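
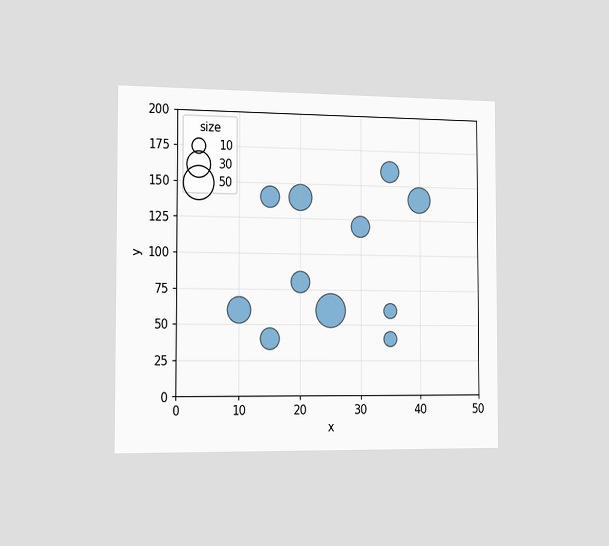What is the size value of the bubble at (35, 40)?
10

The chart is viewed slightly from the left. Matching the bubble at (35, 40) against the size legend gives 10.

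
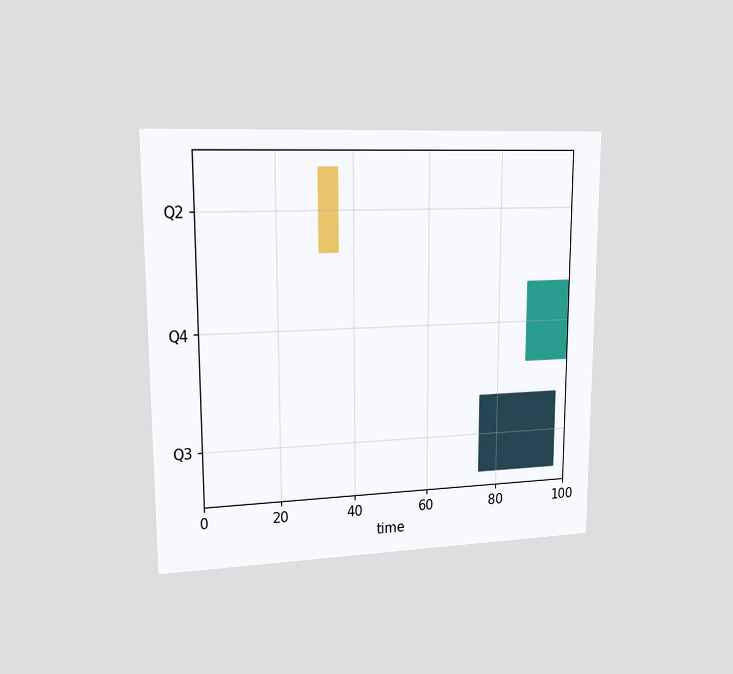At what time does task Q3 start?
The chart is viewed slightly from the left. The Q3 bar begins at t=75.

75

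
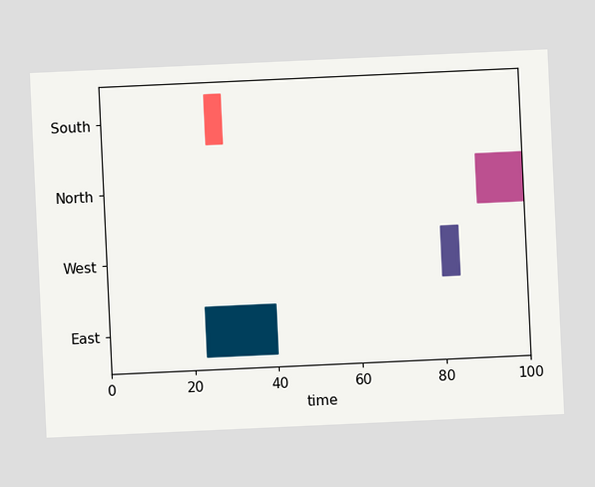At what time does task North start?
The chart is tilted about 3° counter-clockwise. The North bar begins at t=89.

89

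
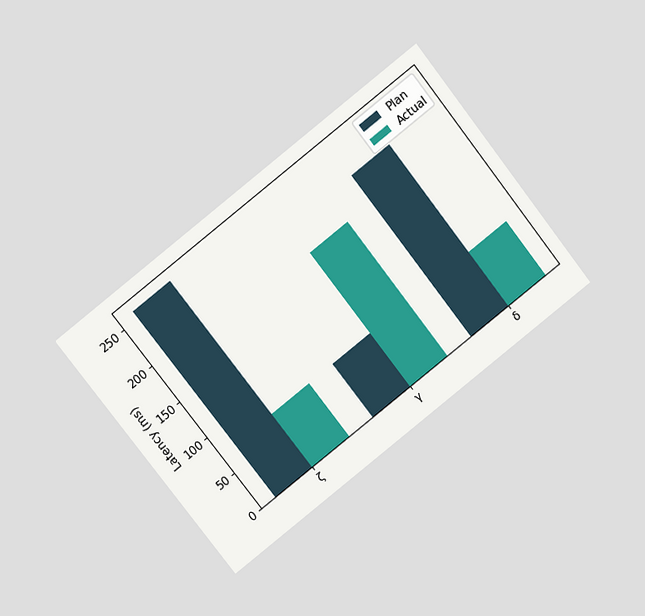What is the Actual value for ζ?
The chart is tilted about 38° counter-clockwise and viewed at a slight angle. The Actual bar at ζ reaches 74ms on the y-axis.

74ms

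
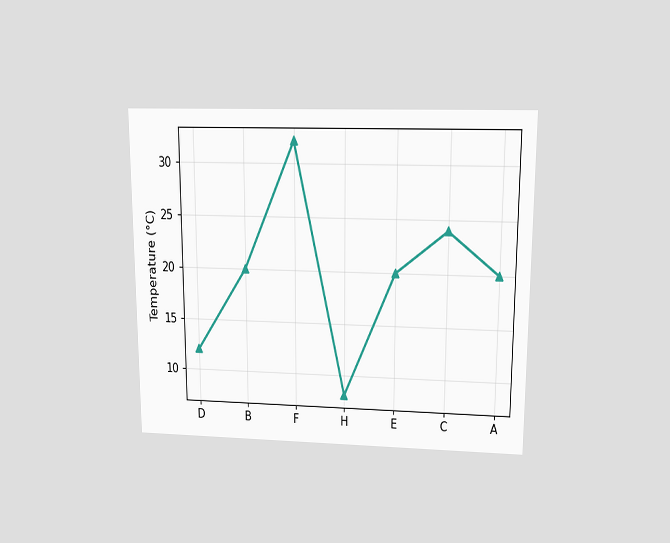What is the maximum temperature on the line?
The chart is viewed slightly from above. The highest point is at F, and reading across to the y-axis gives 32°C.

32°C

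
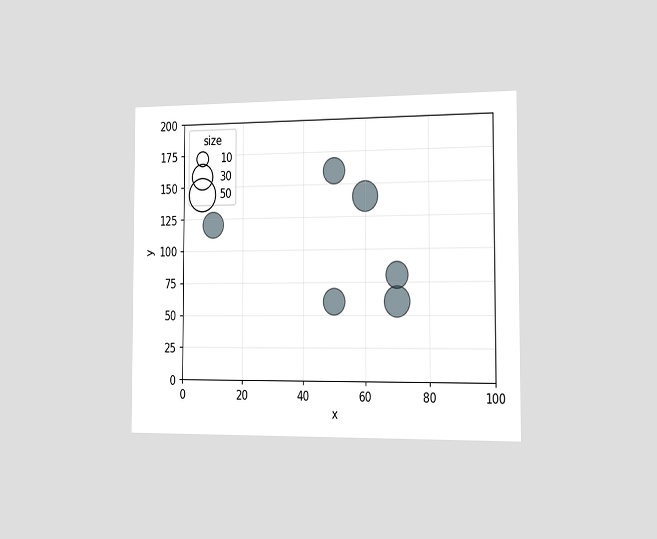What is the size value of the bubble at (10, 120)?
30

The chart is viewed slightly from the right. Matching the bubble at (10, 120) against the size legend gives 30.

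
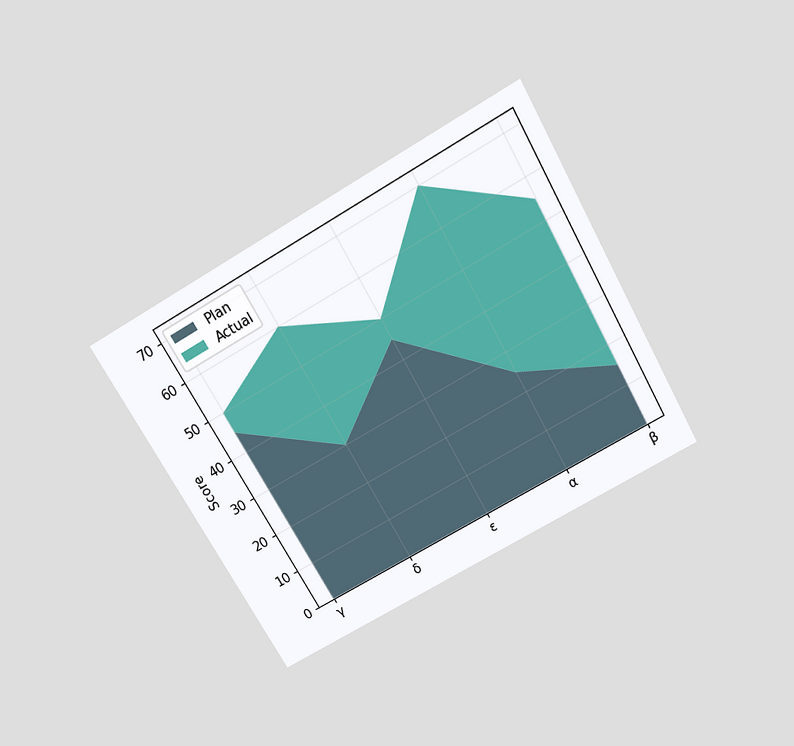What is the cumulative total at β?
The chart is tilted about 30° counter-clockwise and viewed slightly from above. The stacked total at β reaches 55.

55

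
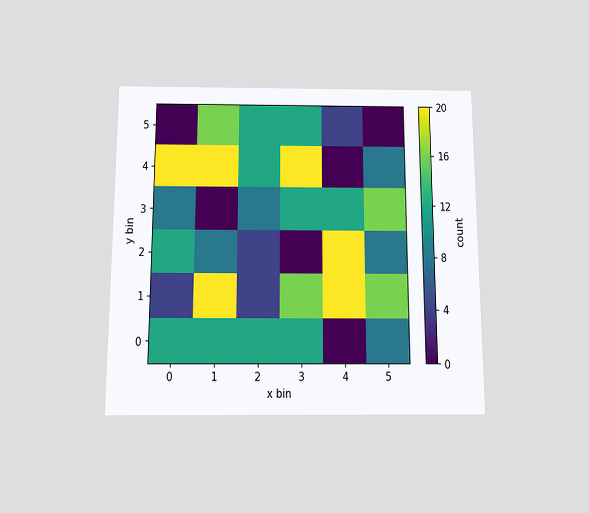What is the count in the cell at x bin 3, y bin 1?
16

The chart is viewed slightly from below. Matching the cell (3, 1) against the colorbar gives 16.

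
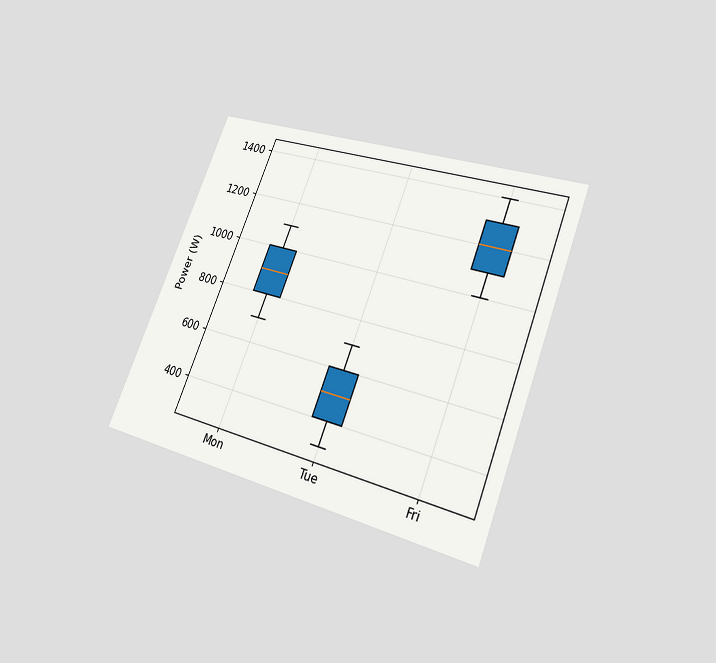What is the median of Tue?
The chart is tilted about 21° clockwise and viewed at a slight angle. The median line in the Tue box sits at 500W.

500W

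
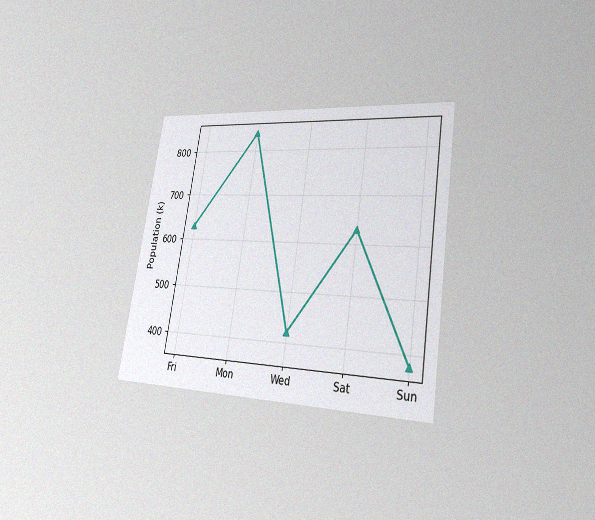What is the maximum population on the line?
840k

The chart is tilted about 9° clockwise and viewed slightly from the right, with some photo noise. The highest point is at Mon, and reading across to the y-axis gives 840k.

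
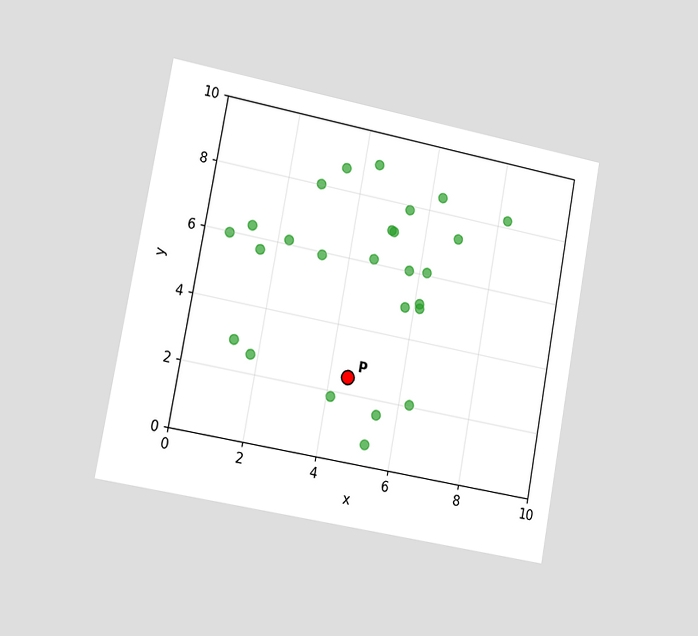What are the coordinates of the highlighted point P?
The chart is tilted about 10° clockwise and viewed slightly from the left. Following the gridlines from P to each axis, P sits at (4.5, 2.5).

(4.5, 2.5)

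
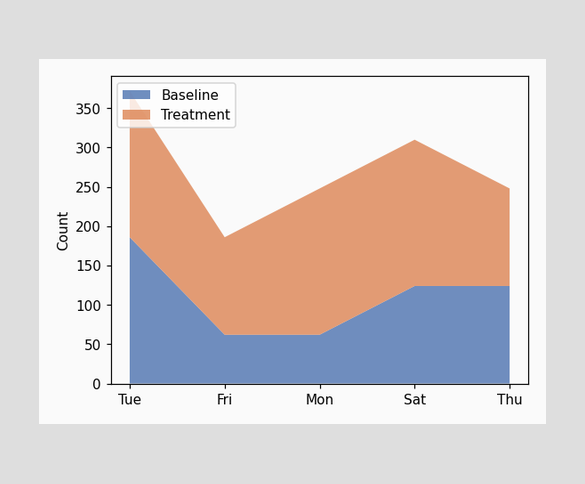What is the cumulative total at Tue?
372

The stacked total at Tue reaches 372.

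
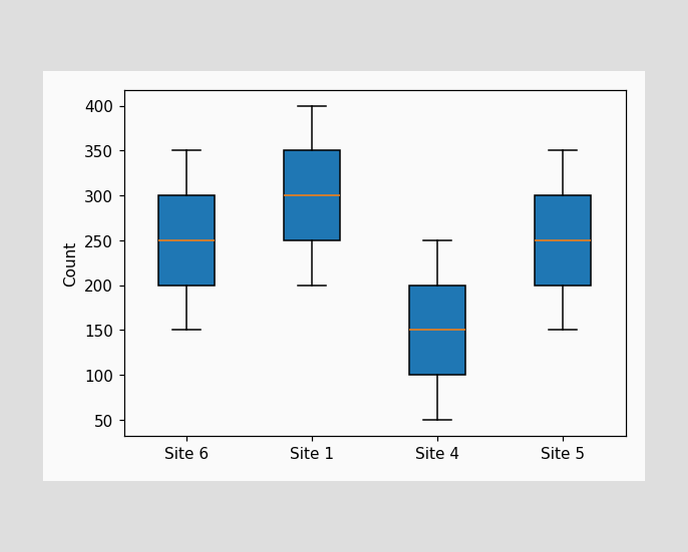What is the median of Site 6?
250

The median line in the Site 6 box sits at 250.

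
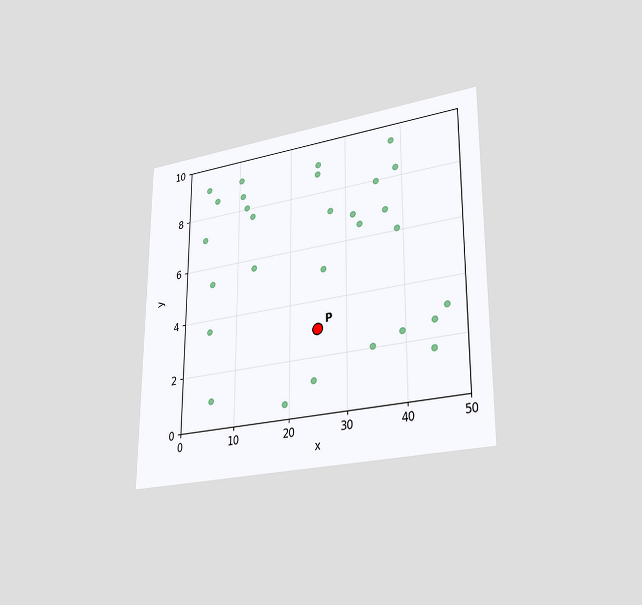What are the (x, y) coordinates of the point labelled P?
(25, 3)

The chart is viewed slightly from the right. Following the gridlines from P to each axis, P sits at (25, 3).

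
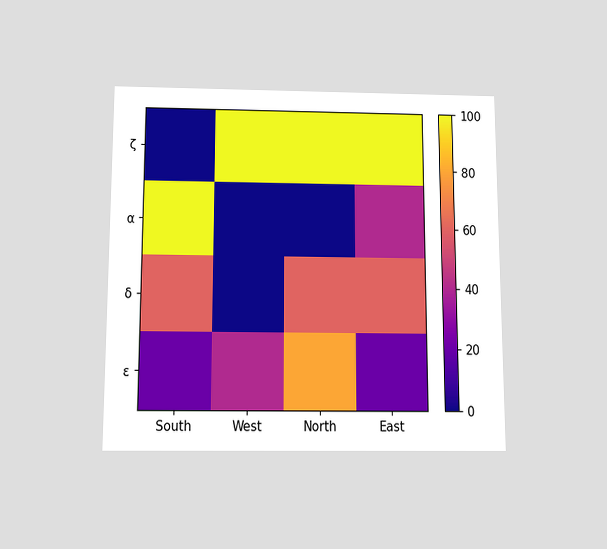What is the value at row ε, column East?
20

The chart is viewed slightly from below. Matching cell (ε, East) against the colorbar gives 20.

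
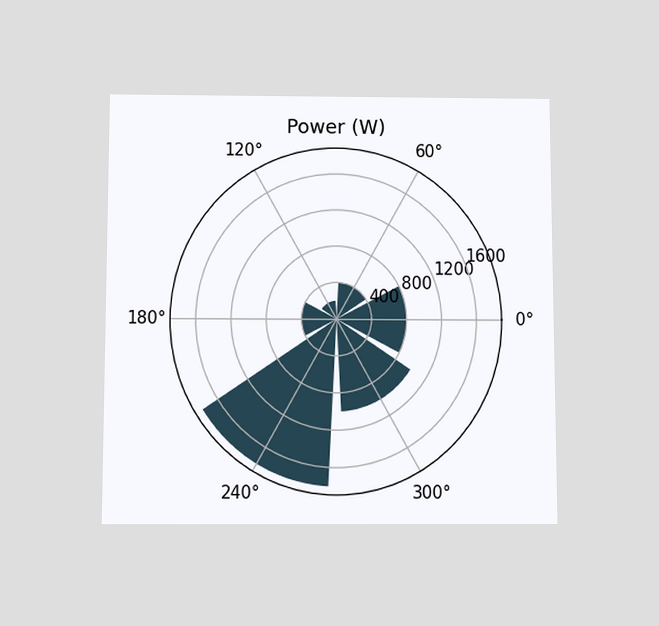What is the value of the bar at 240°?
1800W

The chart is viewed slightly from below. The bar at 240° reaches 1800W on the radial axis.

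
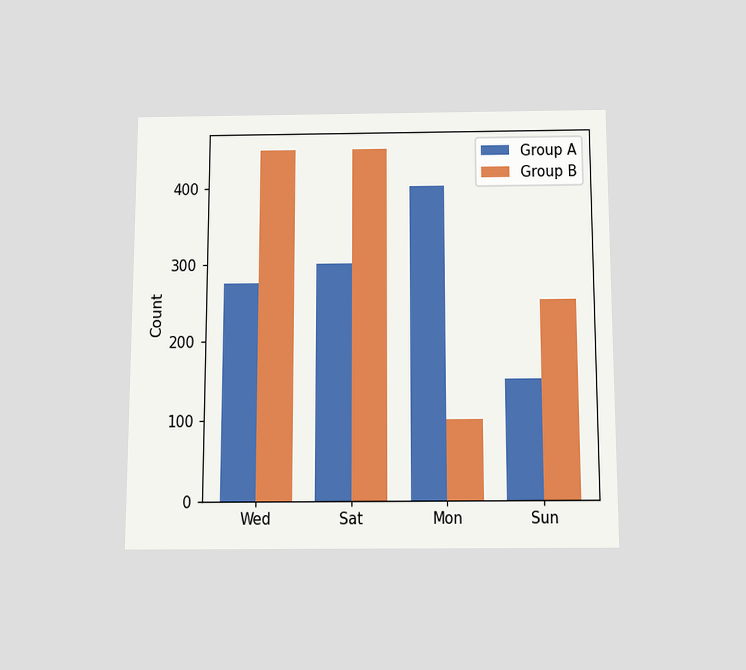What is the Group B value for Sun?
250

The chart is viewed slightly from below. The Group B bar at Sun reaches 250 on the y-axis.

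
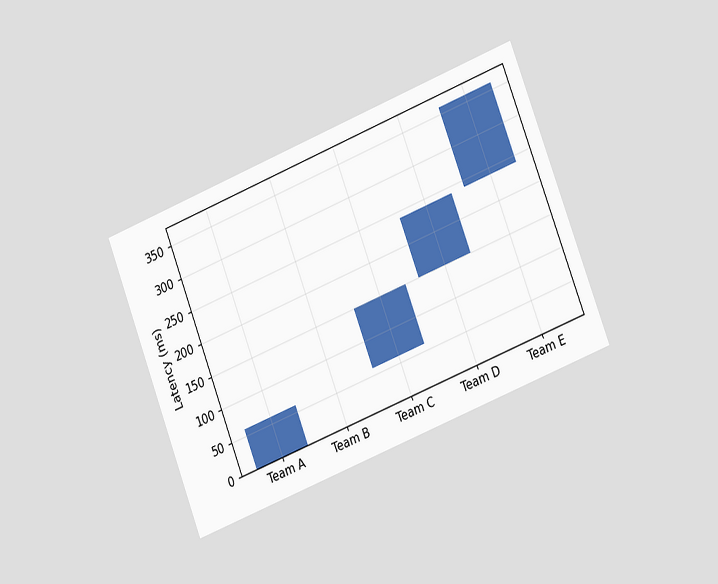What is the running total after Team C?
The chart is tilted about 21° counter-clockwise and viewed slightly from the right. After Team C the running total reaches 150ms.

150ms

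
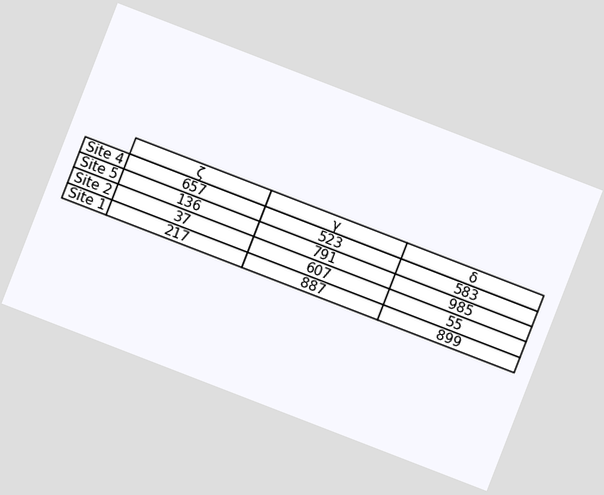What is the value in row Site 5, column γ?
791

The chart is tilted about 21° clockwise. The (Site 5, γ) cell reads 791.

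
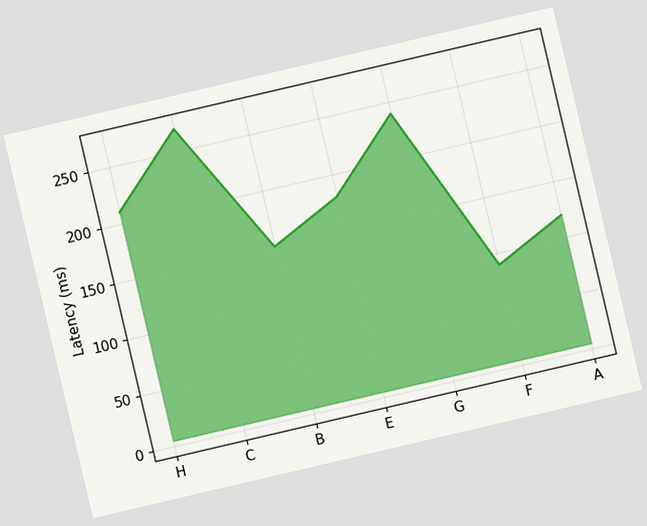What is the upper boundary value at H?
210ms

The chart is tilted about 13° counter-clockwise. At H the upper boundary is at 210ms.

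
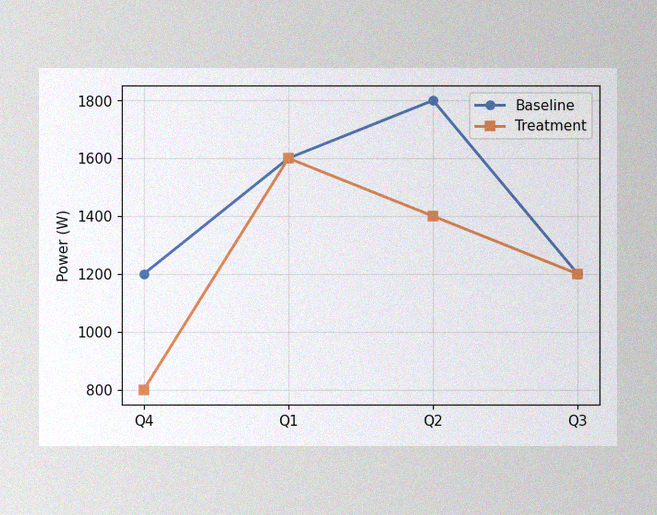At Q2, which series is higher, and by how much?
The image has some photo noise and uneven lighting. At Q2, Baseline sits above the other line by 400W.

Baseline, by 400W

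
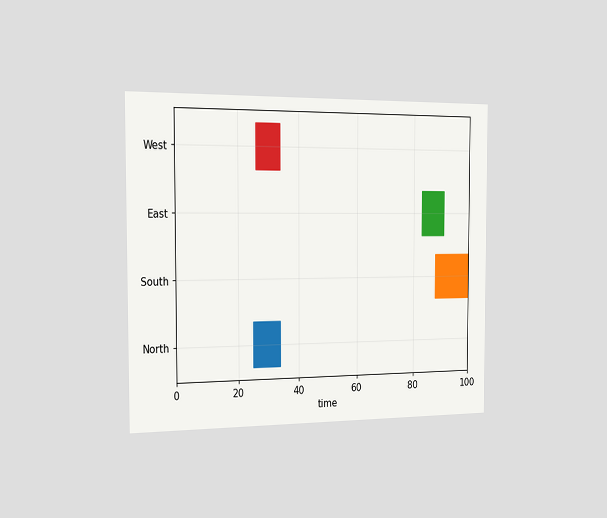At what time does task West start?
The chart is viewed slightly from the left. The West bar begins at t=26.

26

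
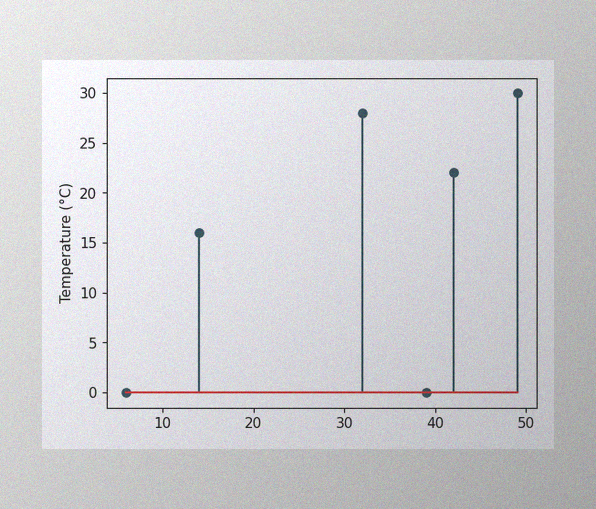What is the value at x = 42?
22°C

The image has some photo noise and uneven lighting. The stem at x=42 reaches 22°C.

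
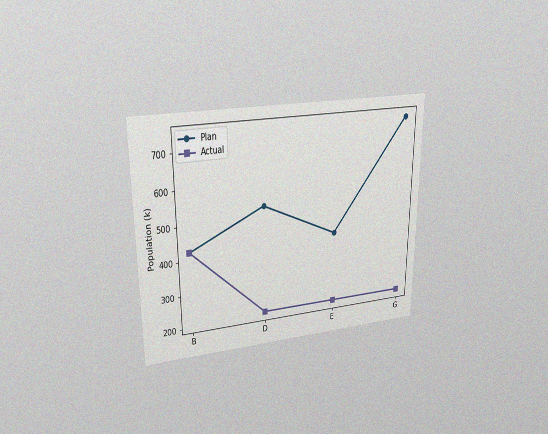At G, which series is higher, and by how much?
Plan, by 530k

The chart is viewed at a slight angle, with some photo noise. At G, Plan sits above the other line by 530k.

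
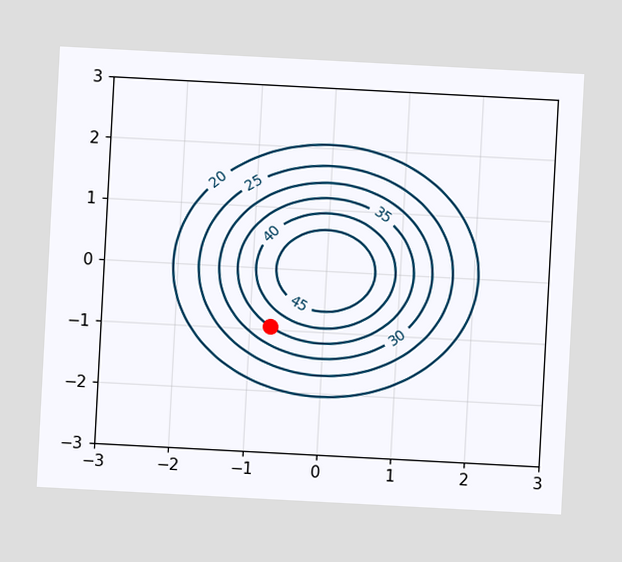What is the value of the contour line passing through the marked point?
35

The chart is tilted about 3° clockwise. The marked point sits on the contour labelled 35.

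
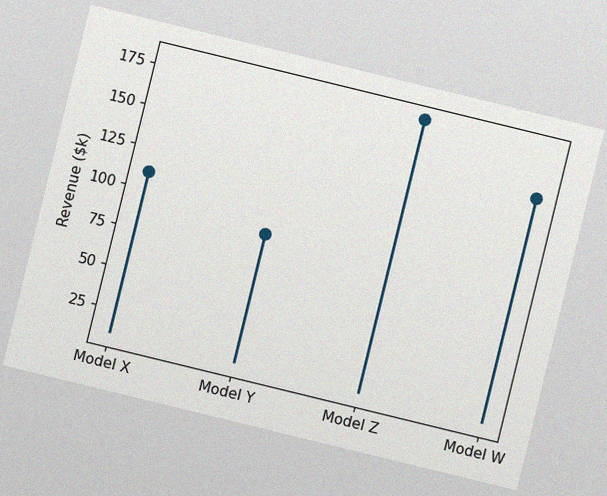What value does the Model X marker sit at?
$110k

The chart is tilted about 14° clockwise, with some photo noise. The Model X marker sits at $110k.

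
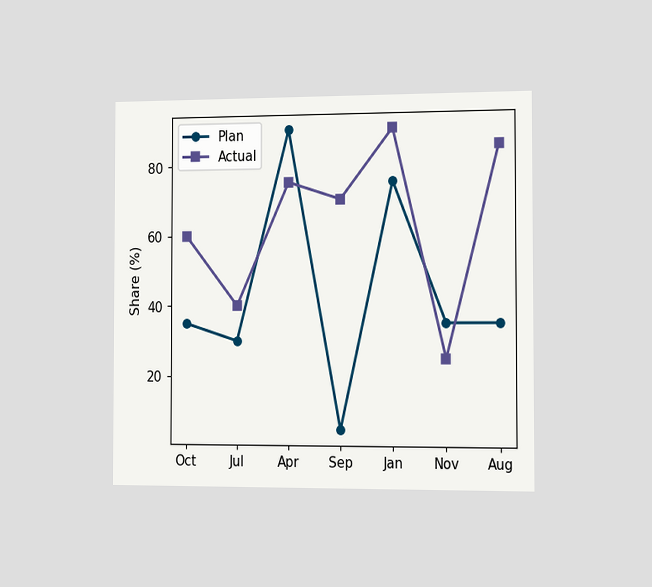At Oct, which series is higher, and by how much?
The chart is viewed slightly from the right. At Oct, Actual sits above the other line by 25%.

Actual, by 25%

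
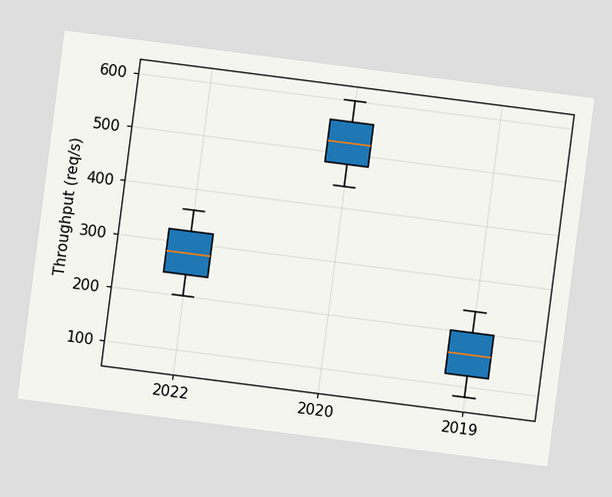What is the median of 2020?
520req/s

The chart is tilted about 7° clockwise. The median line in the 2020 box sits at 520req/s.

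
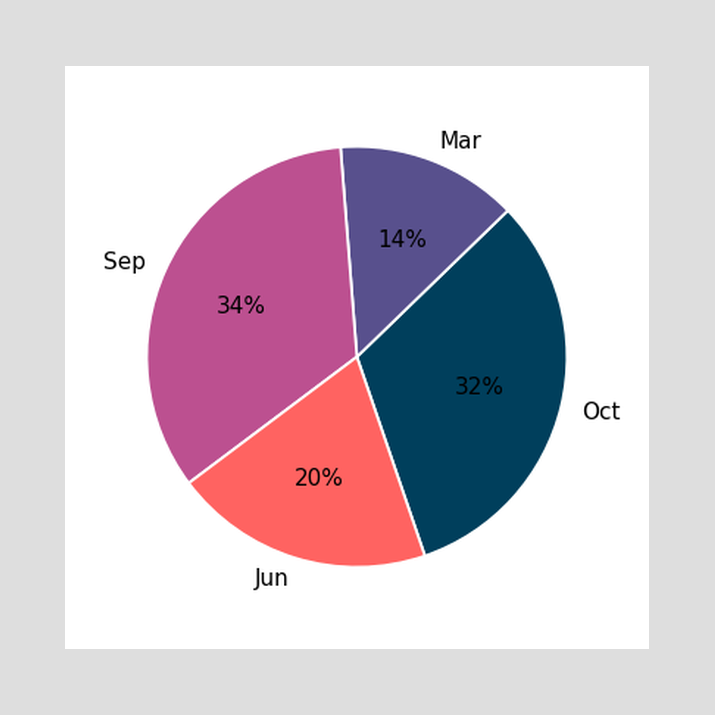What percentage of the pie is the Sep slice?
The Sep slice takes up 34% of the pie.

34%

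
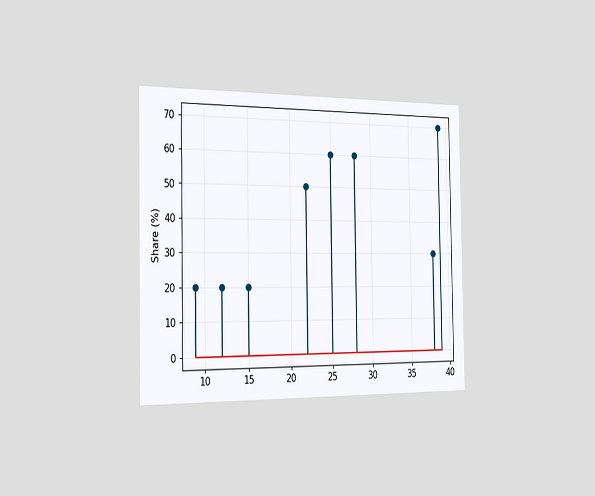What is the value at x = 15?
20%

The chart is viewed slightly from the left. The stem at x=15 reaches 20%.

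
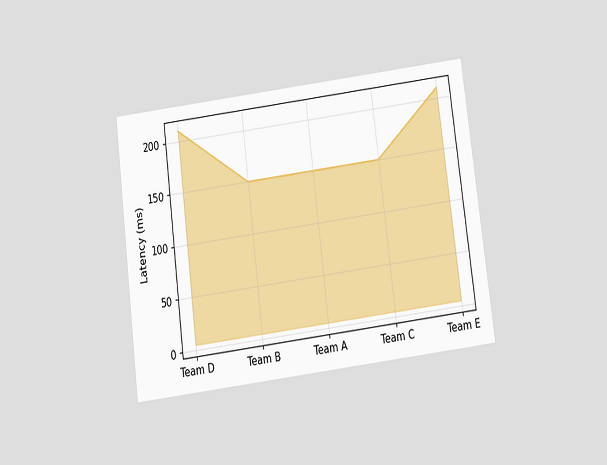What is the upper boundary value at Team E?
210ms

The chart is tilted about 7° counter-clockwise and viewed slightly from below. At Team E the upper boundary is at 210ms.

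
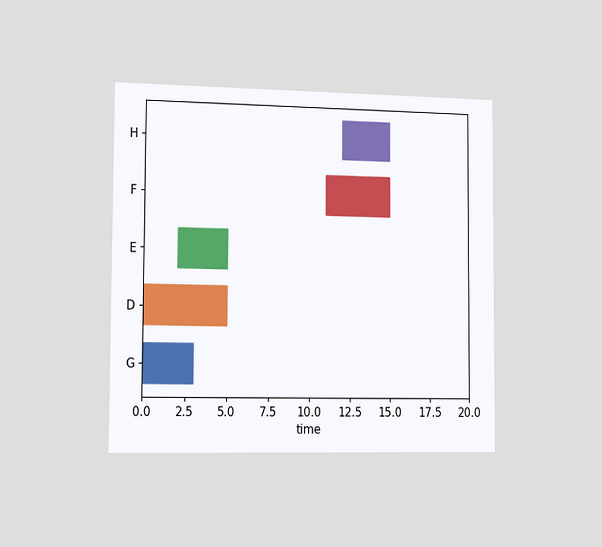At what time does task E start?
The chart is viewed slightly from the left. The E bar begins at t=2.

2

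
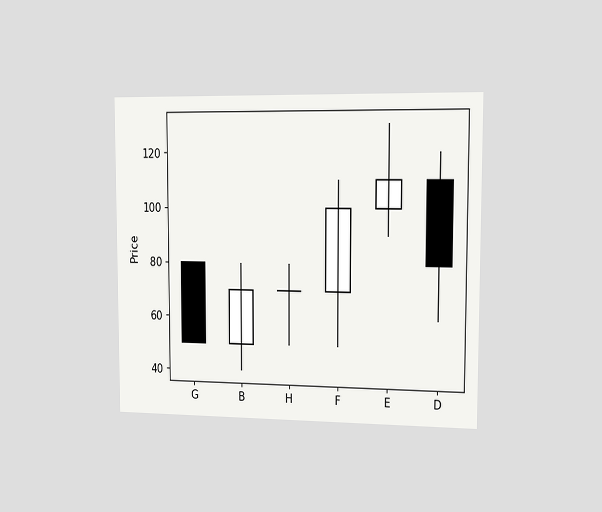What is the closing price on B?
The chart is viewed slightly from the right. The B candle closes at 70.

70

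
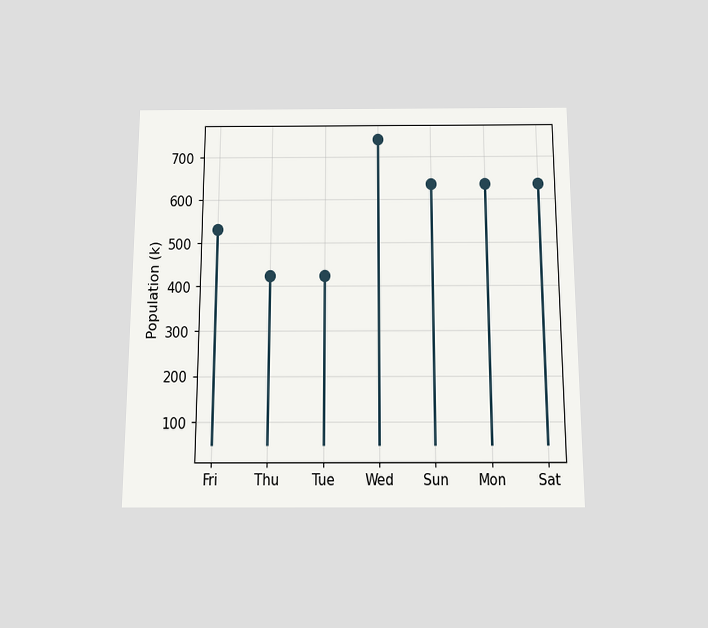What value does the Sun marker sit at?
The chart is viewed slightly from below. The Sun marker sits at 636k.

636k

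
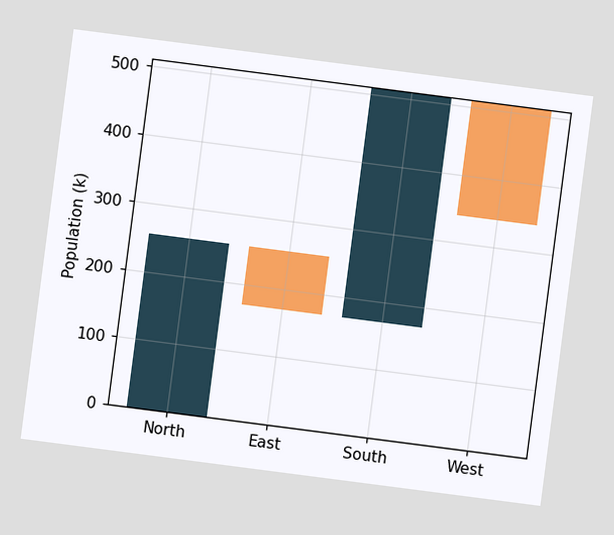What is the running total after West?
340k

The chart is tilted about 7° clockwise. After West the running total reaches 340k.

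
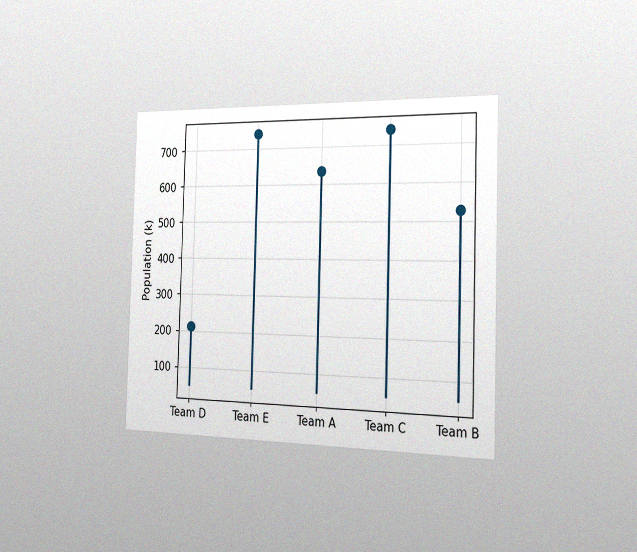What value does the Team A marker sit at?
The chart is viewed slightly from the right, with some photo noise. The Team A marker sits at 636k.

636k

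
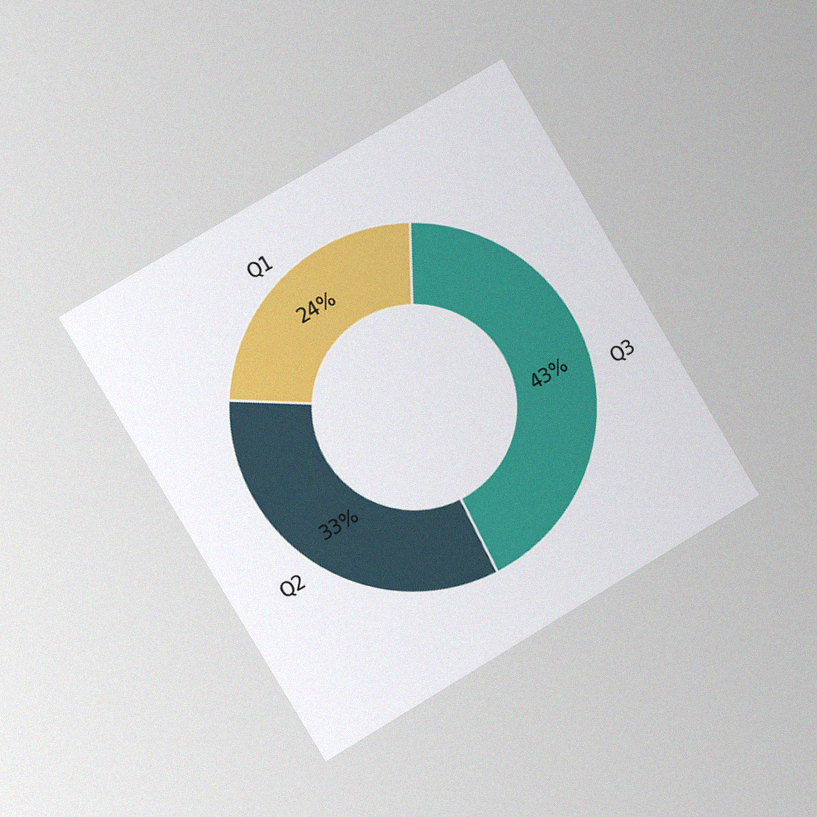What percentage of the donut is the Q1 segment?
24%

The chart is tilted about 31° counter-clockwise and viewed slightly from the left, with some photo noise. The Q1 segment takes up 24% of the ring.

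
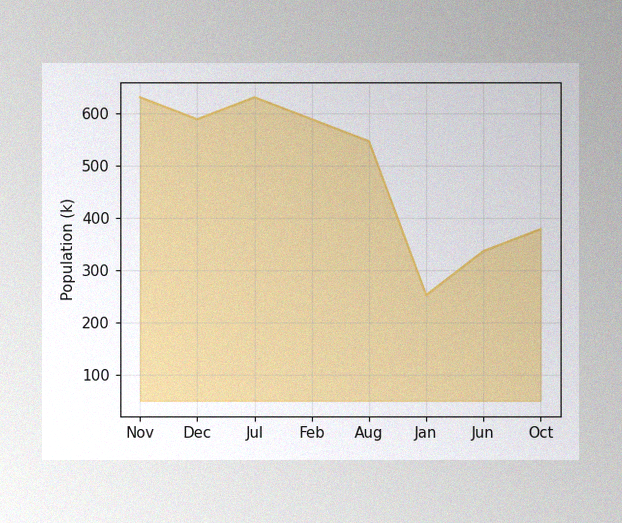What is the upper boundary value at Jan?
252k

The image has some photo noise and uneven lighting. At Jan the upper boundary is at 252k.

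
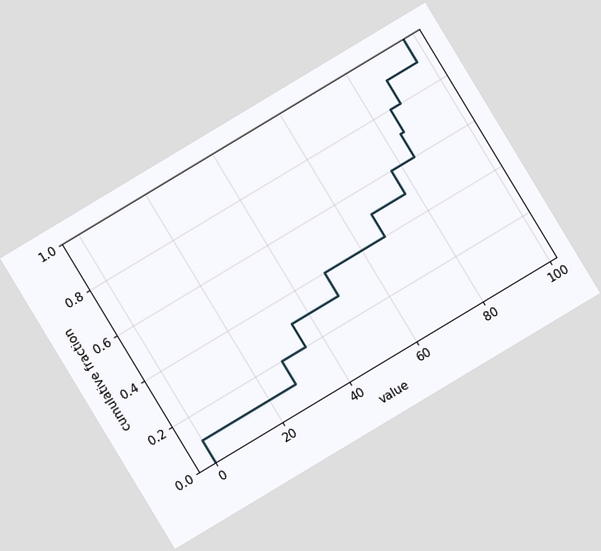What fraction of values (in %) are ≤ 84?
70%

The chart is tilted about 31° counter-clockwise. At x=84 the ECDF step is at 70%.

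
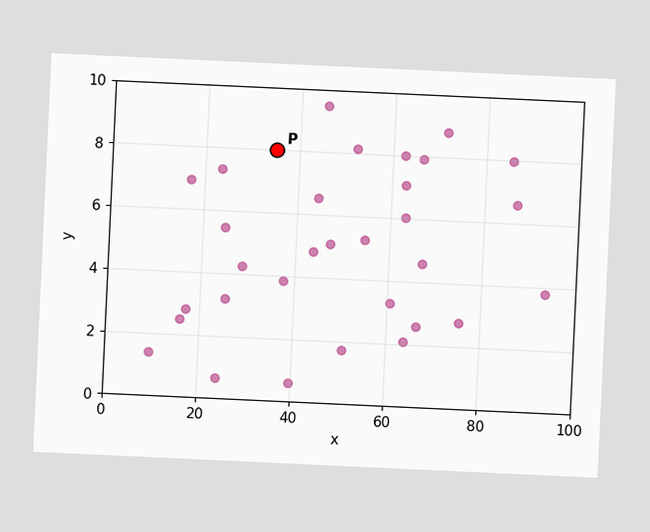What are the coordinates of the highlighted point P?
(35, 8)

The chart is tilted about 3° clockwise. Following the gridlines from P to each axis, P sits at (35, 8).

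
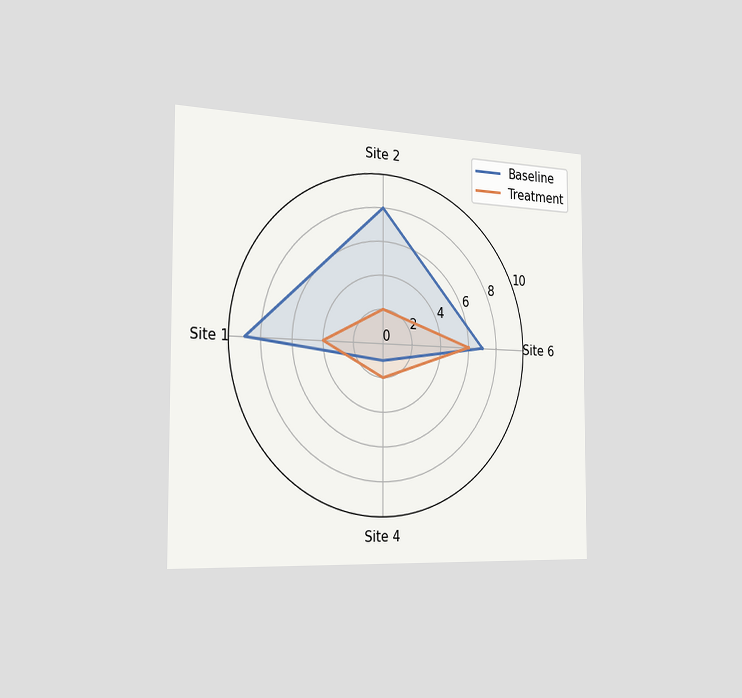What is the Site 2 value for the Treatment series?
2

The chart is viewed slightly from the left. On the Site 2 axis, Treatment reaches 2.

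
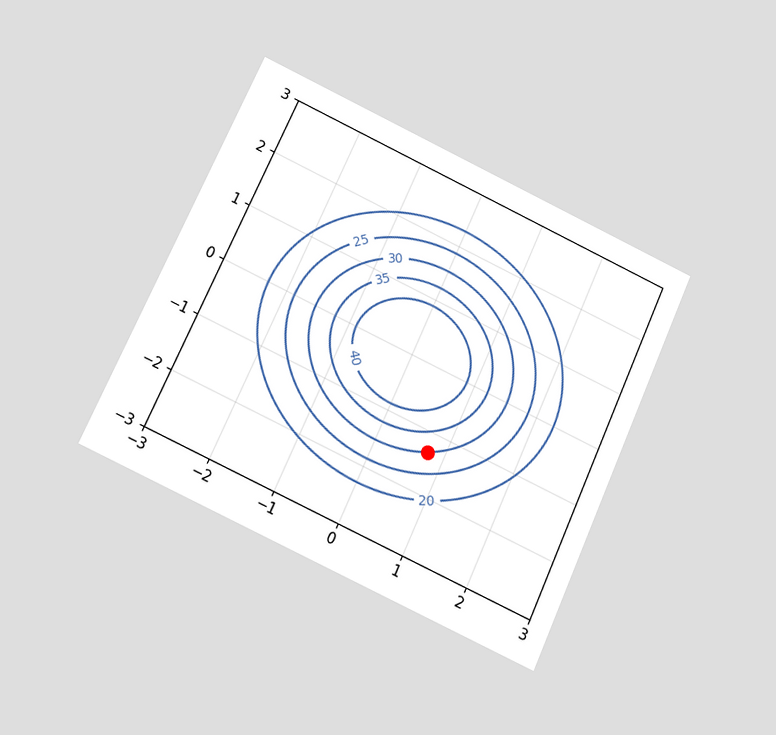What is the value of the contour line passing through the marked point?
30

The chart is tilted about 24° clockwise and viewed slightly from below. The marked point sits on the contour labelled 30.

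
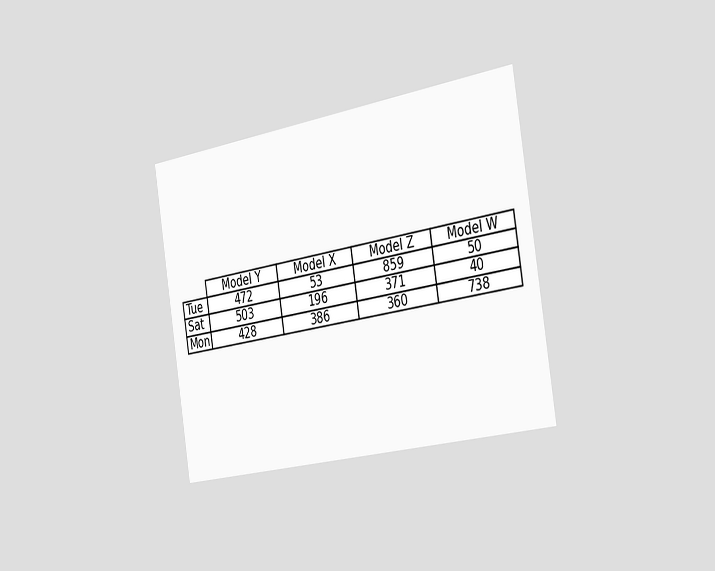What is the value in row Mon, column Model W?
The chart is tilted about 9° counter-clockwise and viewed slightly from the right. The (Mon, Model W) cell reads 738.

738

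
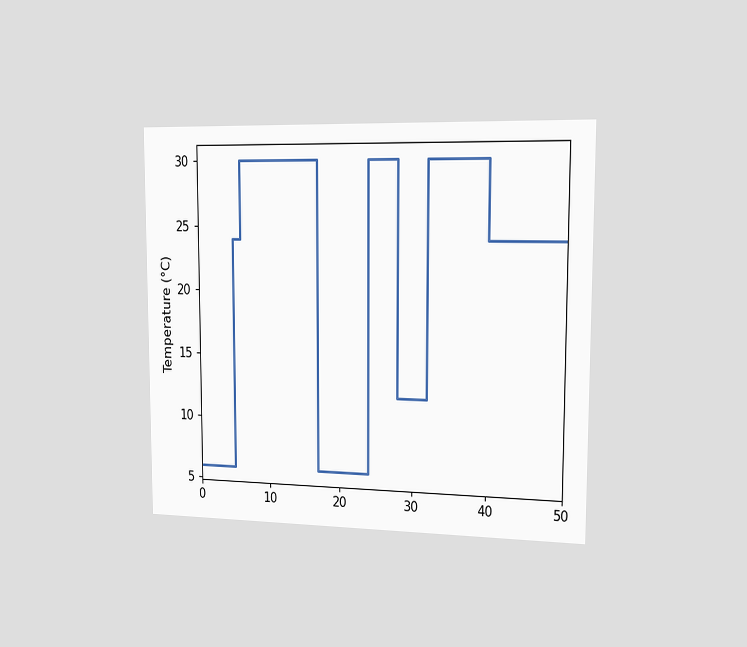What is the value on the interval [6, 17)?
30°C

The chart is viewed slightly from the right. On [6, 17) the step sits at 30°C.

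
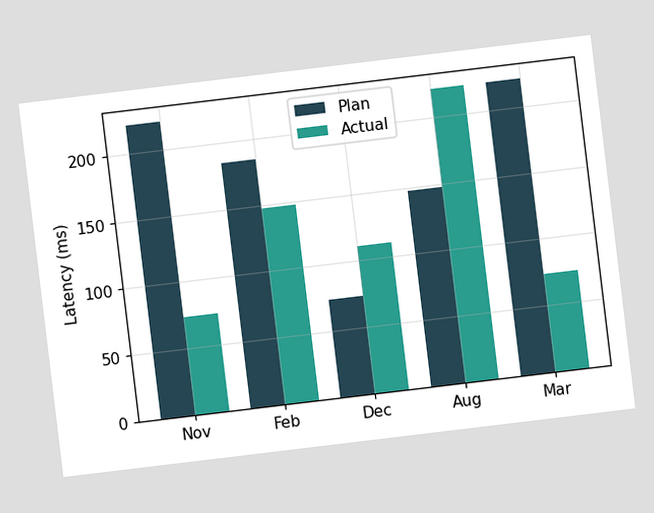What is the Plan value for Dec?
74ms

The chart is tilted about 7° counter-clockwise. The Plan bar at Dec reaches 74ms on the y-axis.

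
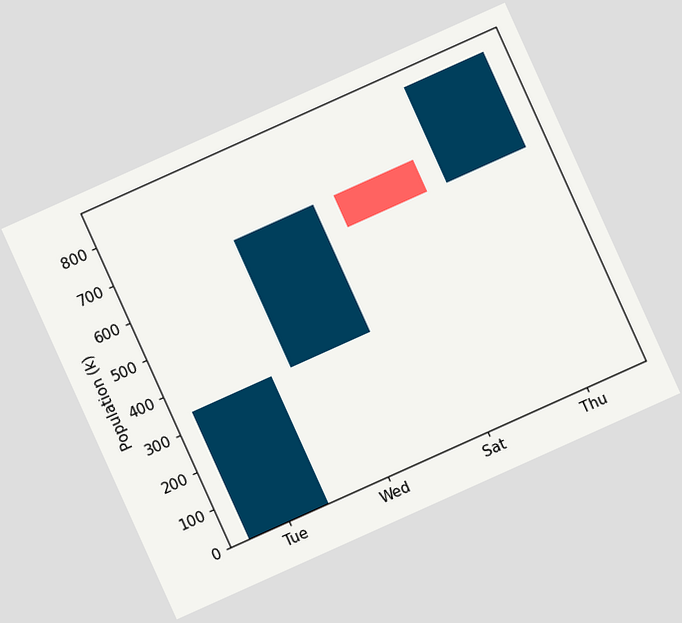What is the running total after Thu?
850k

The chart is tilted about 24° counter-clockwise. After Thu the running total reaches 850k.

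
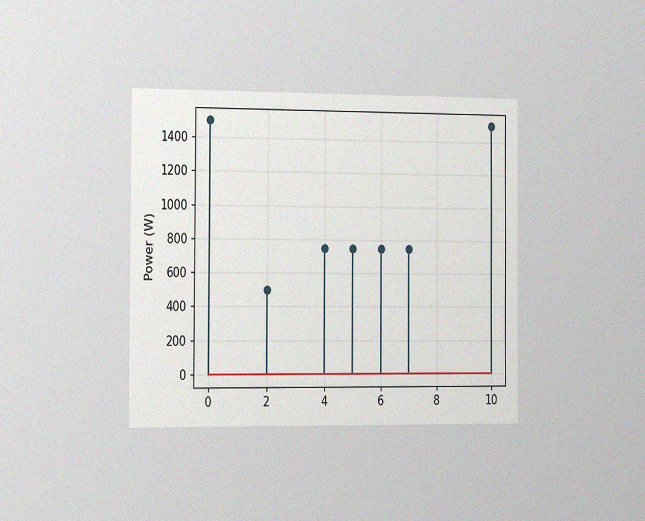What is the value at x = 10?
1500W

The chart is viewed slightly from the left, with some photo noise. The stem at x=10 reaches 1500W.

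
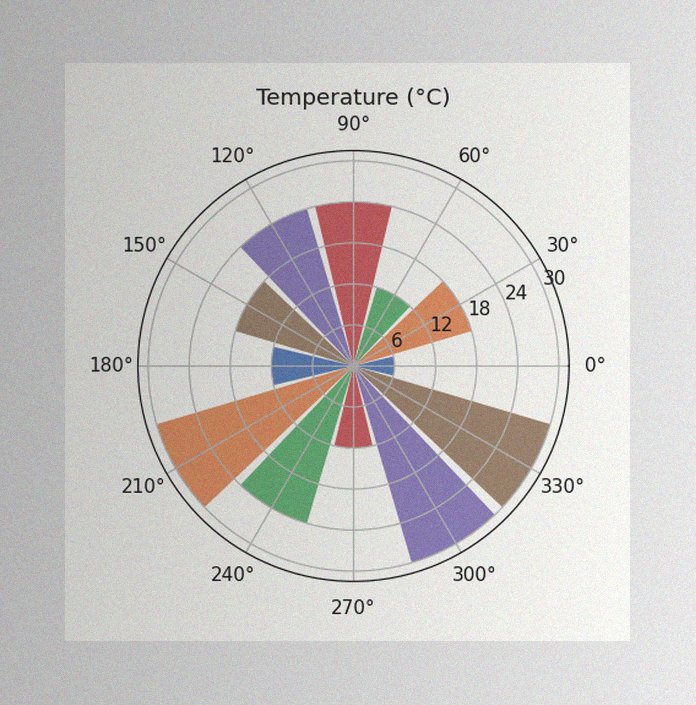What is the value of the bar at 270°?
The image has some photo noise and uneven lighting. The bar at 270° reaches 12°C on the radial axis.

12°C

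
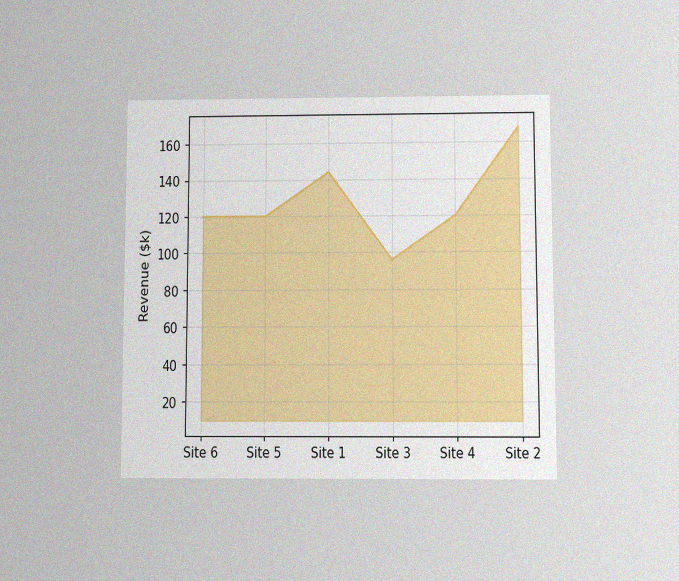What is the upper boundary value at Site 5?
$120k

The chart is viewed slightly from below, with some photo noise. At Site 5 the upper boundary is at $120k.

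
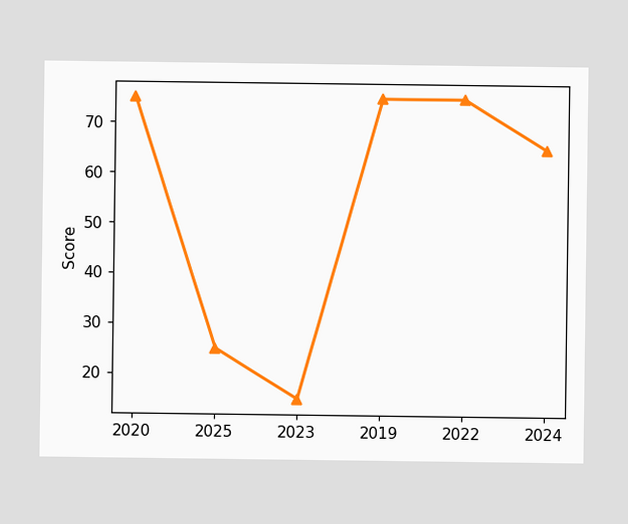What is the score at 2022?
At 2022, the line is at 75.

75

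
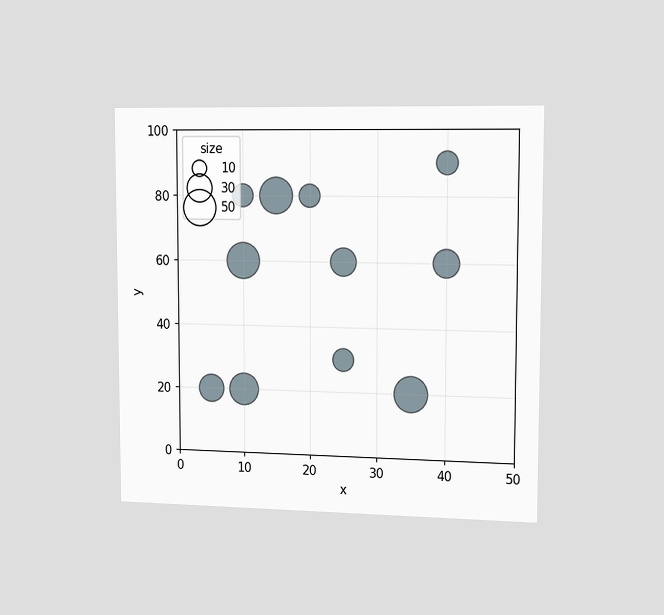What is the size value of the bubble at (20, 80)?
The chart is viewed slightly from the right. Matching the bubble at (20, 80) against the size legend gives 20.

20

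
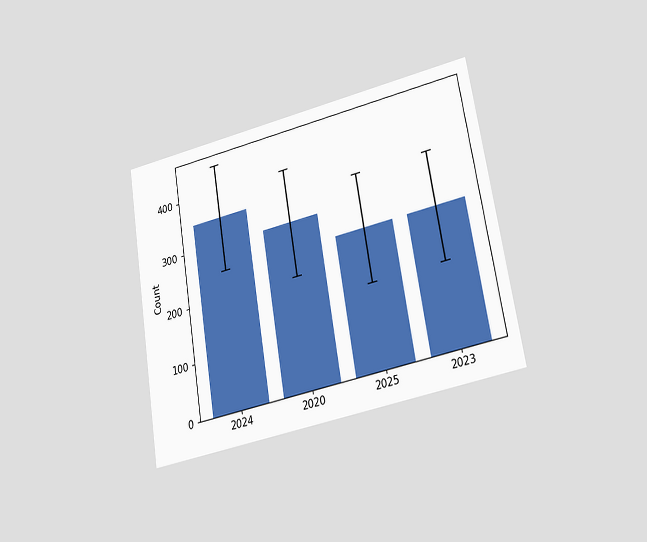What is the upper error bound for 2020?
400

The chart is tilted about 9° counter-clockwise and viewed at a slight angle. The 2020 bar's upper whisker reaches 400.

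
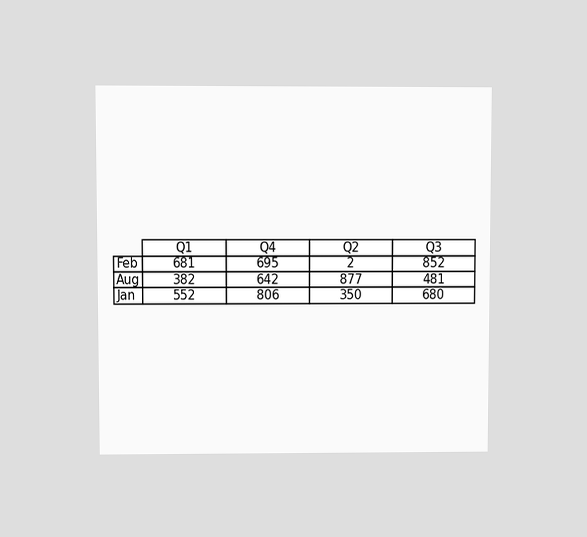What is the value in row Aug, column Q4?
The chart is viewed at a slight angle. The (Aug, Q4) cell reads 642.

642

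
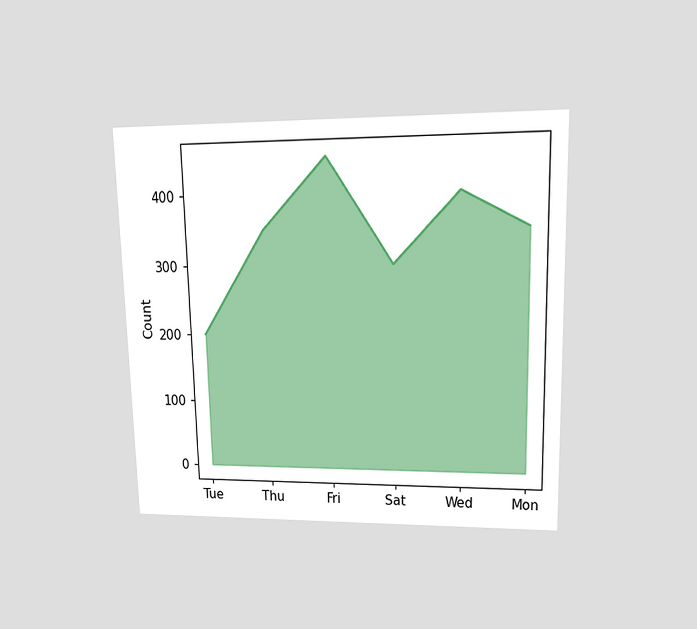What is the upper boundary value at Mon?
The chart is viewed at a slight angle. At Mon the upper boundary is at 350.

350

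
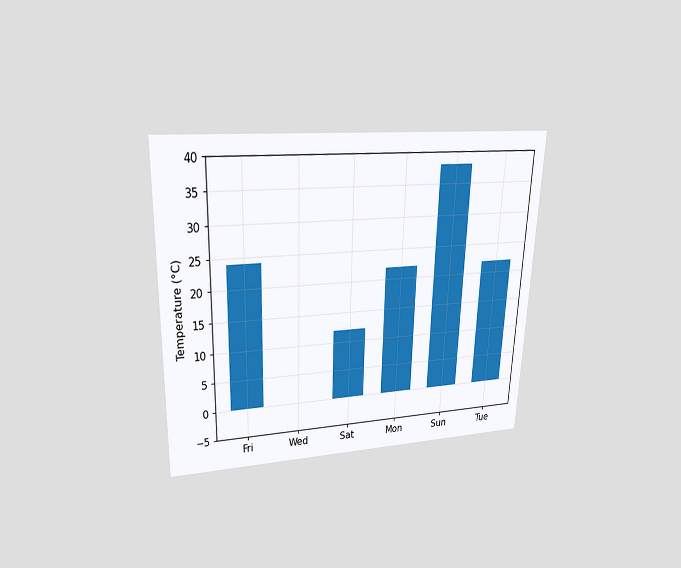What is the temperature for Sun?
The chart is tilted about 2° clockwise and viewed slightly from above. Reading along the chart's y-axis, the Sun bar reaches 38°C.

38°C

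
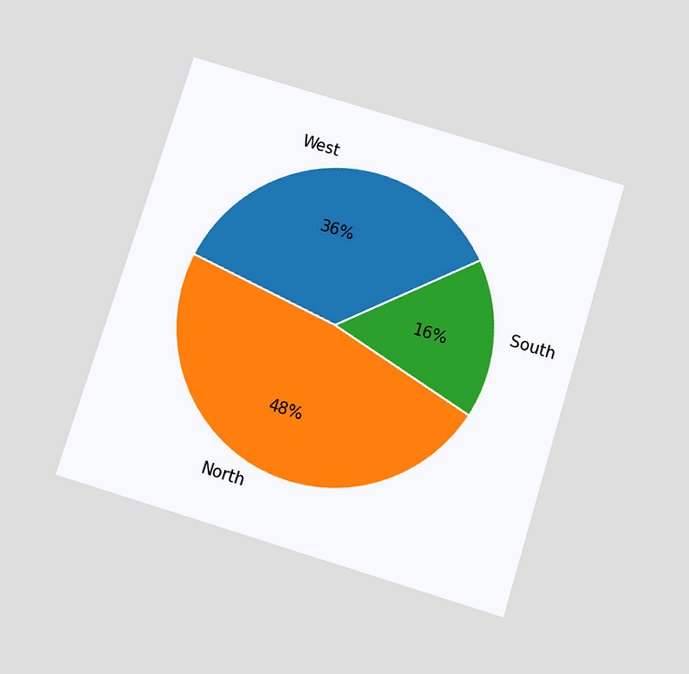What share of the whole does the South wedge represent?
16%

The chart is tilted about 17° clockwise and viewed slightly from below. The South slice takes up 16% of the pie.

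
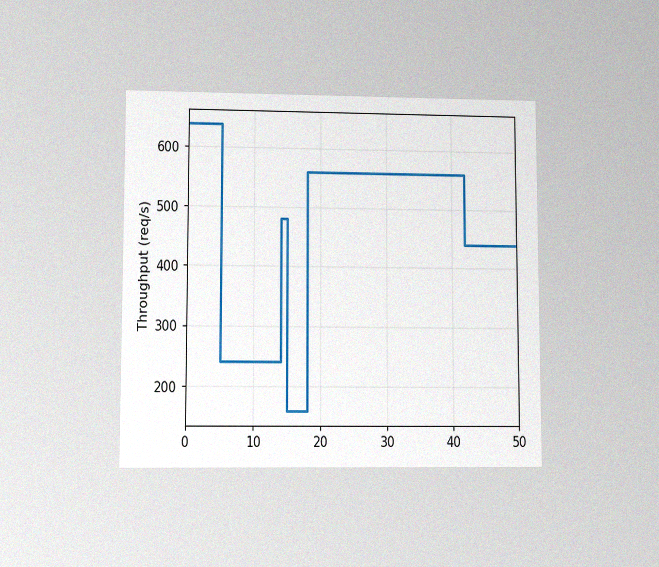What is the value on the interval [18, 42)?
560req/s

The chart is viewed at a slight angle, with some photo noise. On [18, 42) the step sits at 560req/s.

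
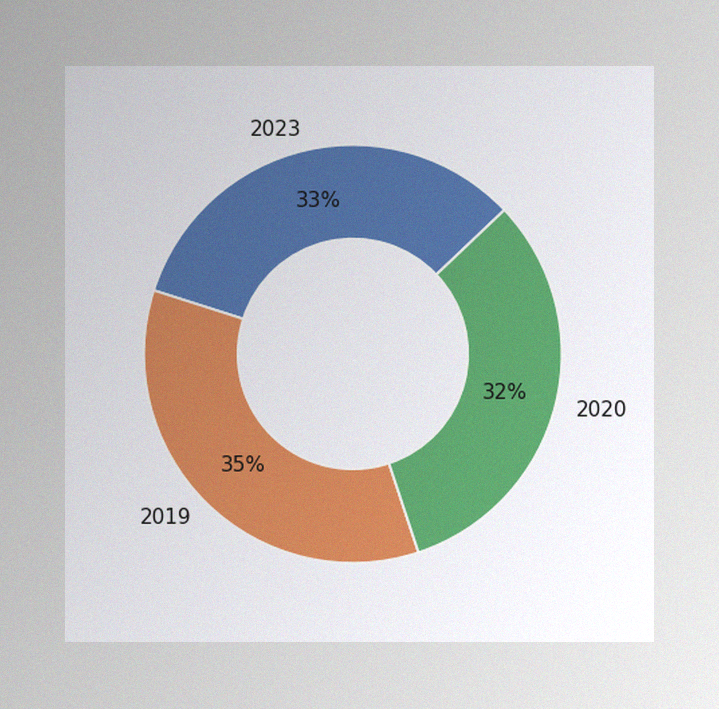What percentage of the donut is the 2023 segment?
The image has some photo noise and uneven lighting. The 2023 segment takes up 33% of the ring.

33%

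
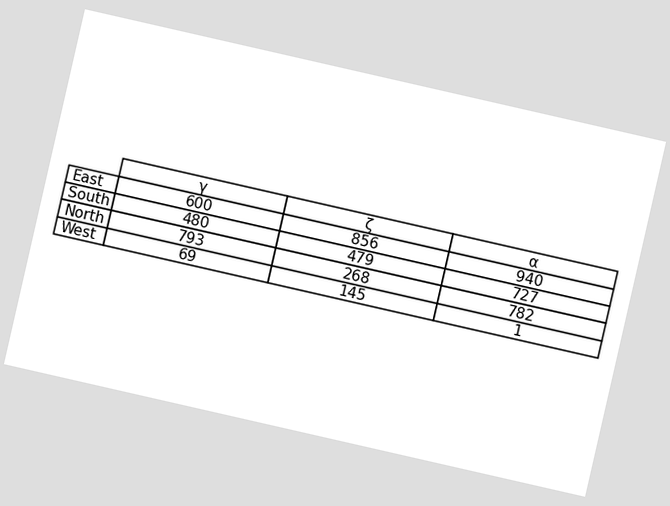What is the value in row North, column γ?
793

The chart is tilted about 13° clockwise. The (North, γ) cell reads 793.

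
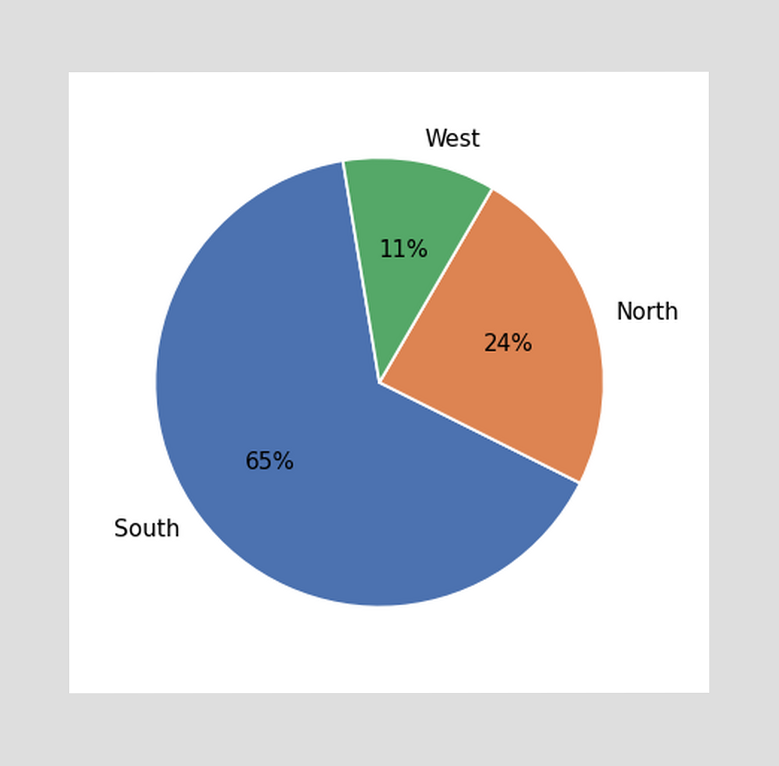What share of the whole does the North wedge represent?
The North slice takes up 24% of the pie.

24%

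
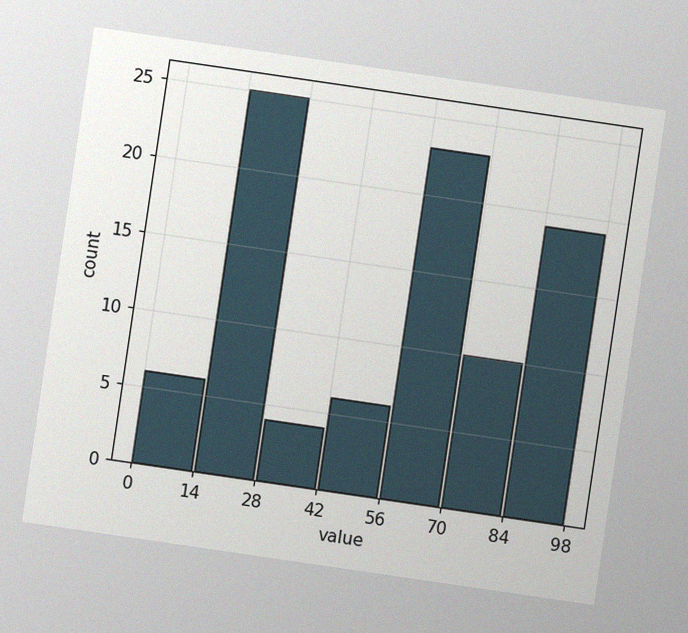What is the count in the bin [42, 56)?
The chart is tilted about 8° clockwise, with some photo noise. The [42, 56) bin has height 6.

6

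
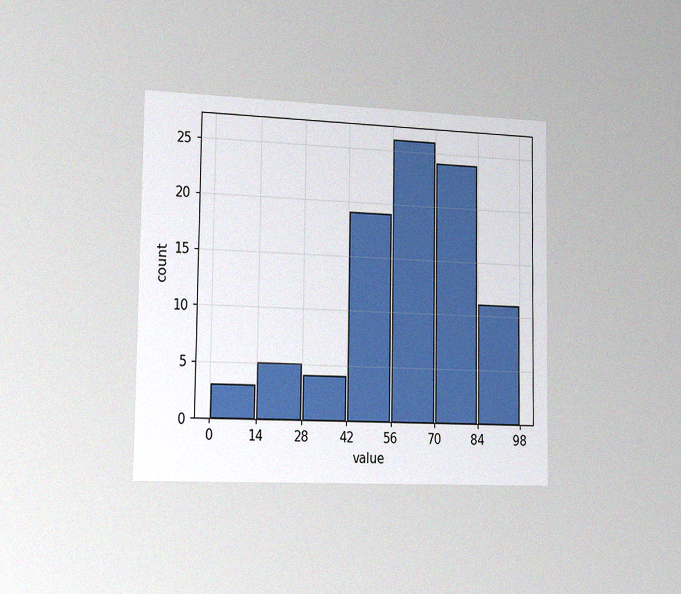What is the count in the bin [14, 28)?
5

The chart is viewed slightly from the left, with some photo noise. The [14, 28) bin has height 5.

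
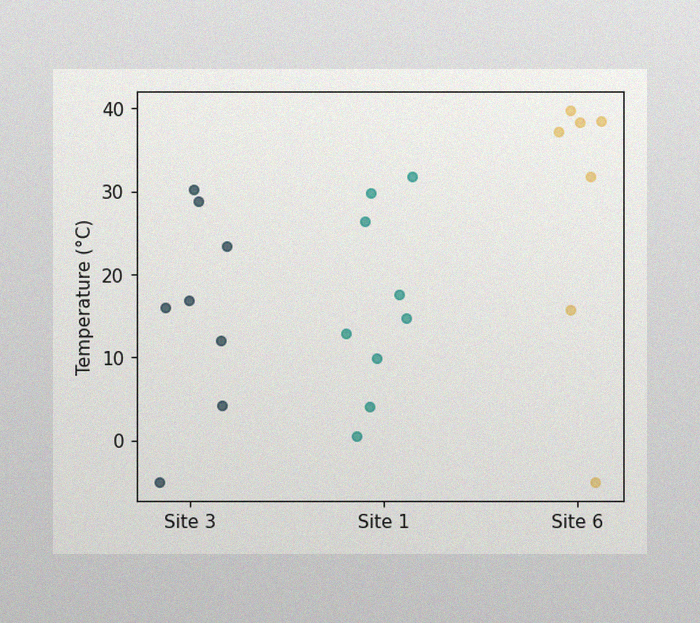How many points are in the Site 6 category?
The image has some photo noise and uneven lighting. Counting the markers in the Site 6 column gives 7.

7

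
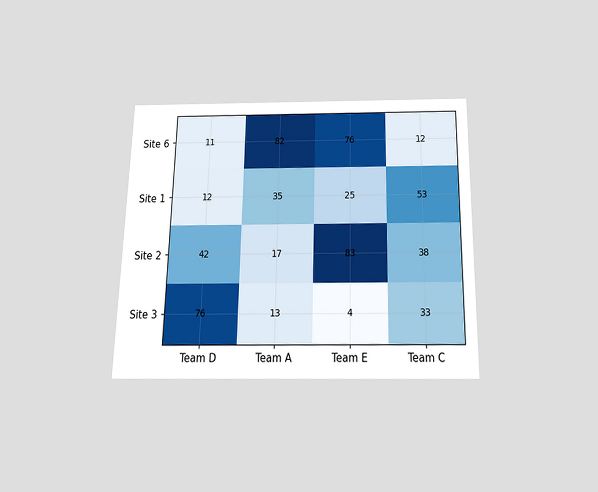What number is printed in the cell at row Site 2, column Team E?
The chart is viewed slightly from below. The (Site 2, Team E) cell reads 83.

83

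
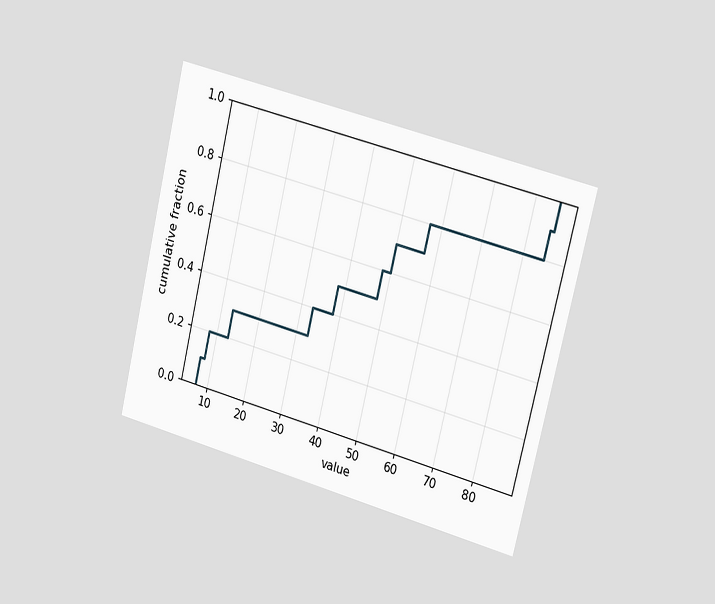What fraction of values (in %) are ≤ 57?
80%

The chart is tilted about 14° clockwise and viewed slightly from the right. At x=57 the ECDF step is at 80%.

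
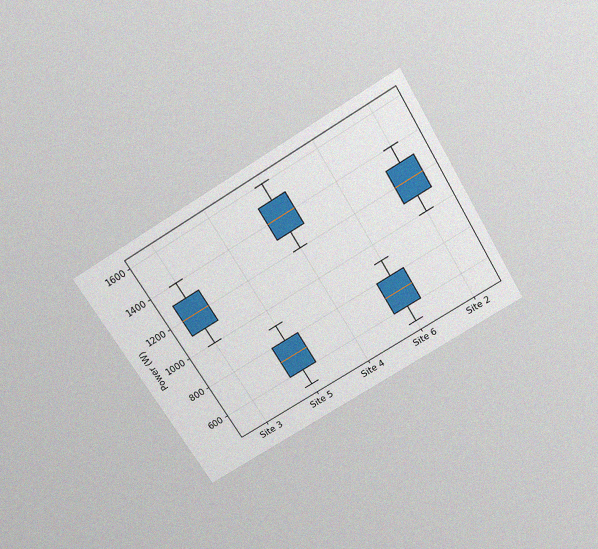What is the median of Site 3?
1200W

The chart is tilted about 31° counter-clockwise and viewed slightly from above, with some photo noise. The median line in the Site 3 box sits at 1200W.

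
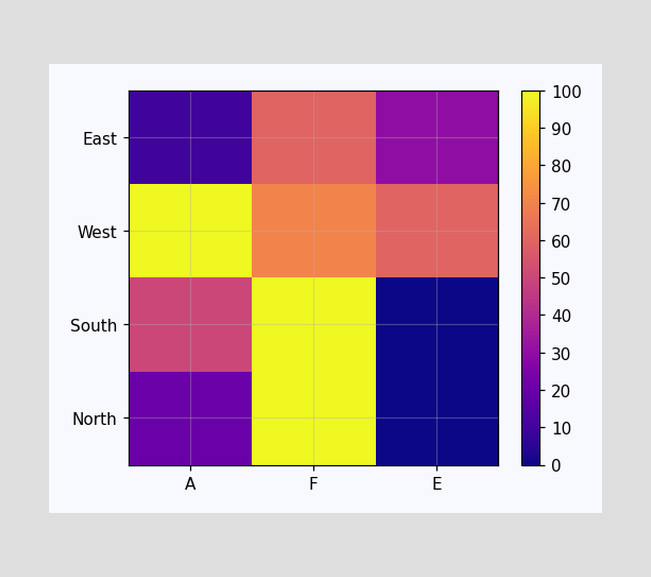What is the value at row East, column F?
Matching cell (East, F) against the colorbar gives 60.

60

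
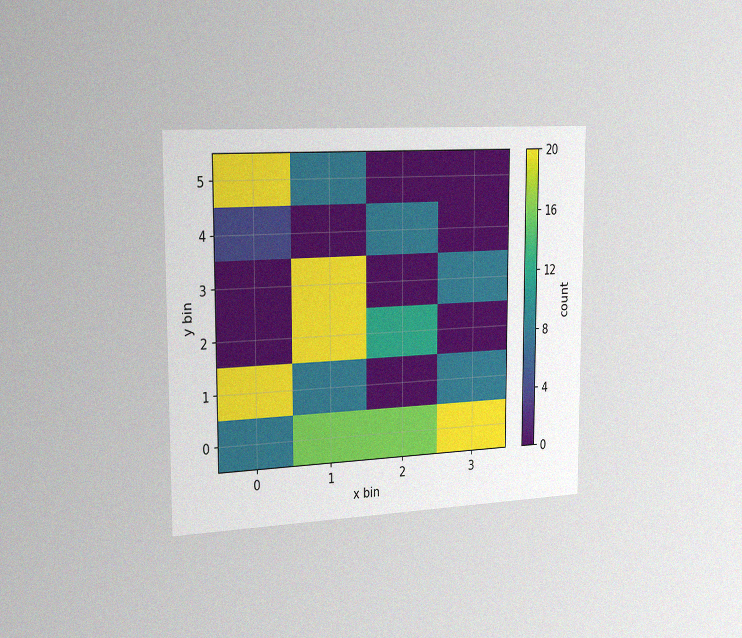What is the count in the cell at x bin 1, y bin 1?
8

The chart is viewed slightly from the left, with some photo noise. Matching the cell (1, 1) against the colorbar gives 8.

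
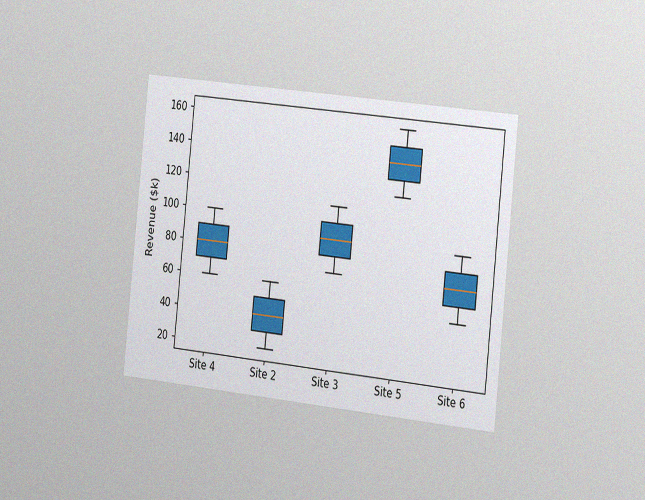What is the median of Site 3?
The chart is tilted about 6° clockwise and viewed slightly from the right, with some photo noise. The median line in the Site 3 box sits at $90k.

$90k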